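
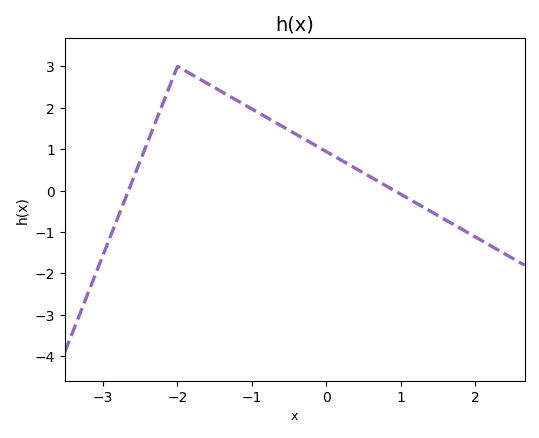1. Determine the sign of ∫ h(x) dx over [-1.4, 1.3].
positive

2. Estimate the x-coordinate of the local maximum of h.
-2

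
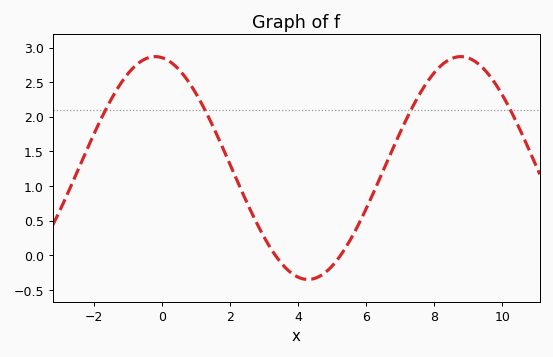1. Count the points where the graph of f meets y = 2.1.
4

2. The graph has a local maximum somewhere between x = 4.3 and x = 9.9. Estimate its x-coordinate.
8.8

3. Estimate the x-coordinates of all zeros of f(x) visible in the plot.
3.4, 5.2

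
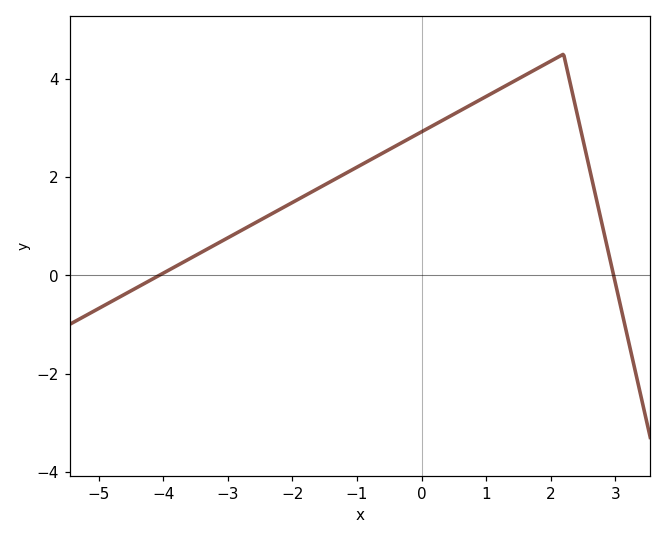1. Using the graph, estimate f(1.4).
3.92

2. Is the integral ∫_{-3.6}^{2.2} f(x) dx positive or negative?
positive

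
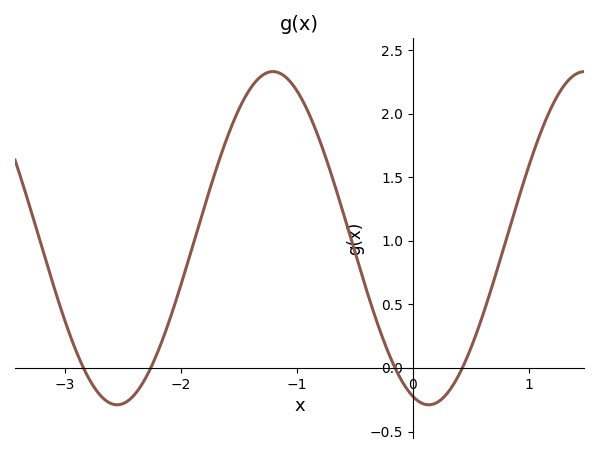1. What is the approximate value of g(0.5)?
0.15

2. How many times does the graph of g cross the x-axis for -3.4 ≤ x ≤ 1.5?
4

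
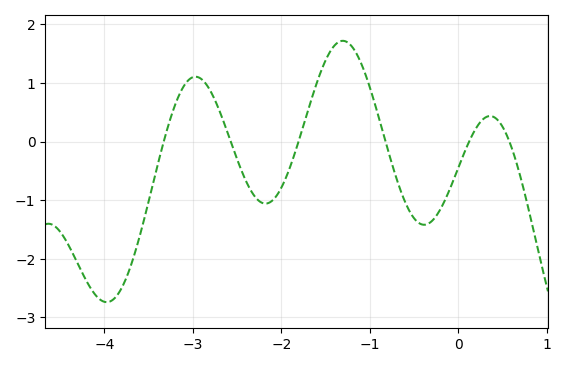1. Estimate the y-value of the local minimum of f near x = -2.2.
-1.06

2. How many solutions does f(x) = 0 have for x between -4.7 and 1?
6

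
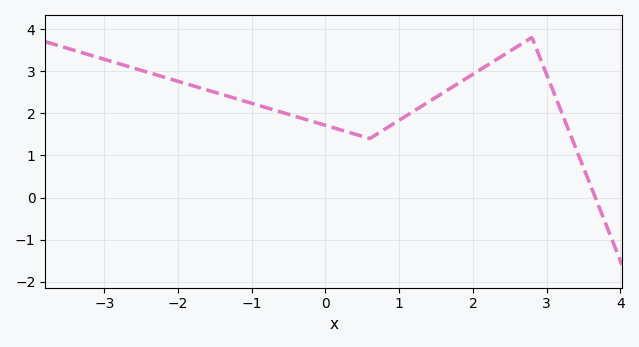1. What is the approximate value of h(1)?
1.8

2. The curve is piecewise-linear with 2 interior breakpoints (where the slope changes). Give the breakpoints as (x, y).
(0.6, 1.4); (2.8, 3.8)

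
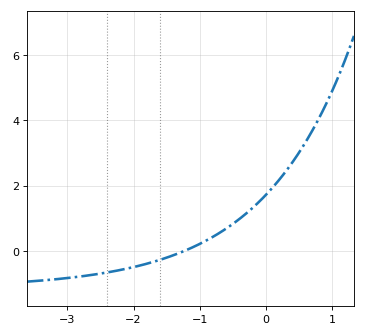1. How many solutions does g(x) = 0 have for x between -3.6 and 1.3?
1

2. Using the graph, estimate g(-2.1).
-0.54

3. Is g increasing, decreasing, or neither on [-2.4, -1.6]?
increasing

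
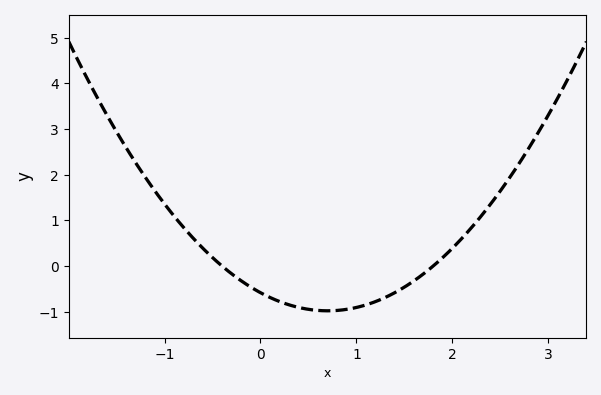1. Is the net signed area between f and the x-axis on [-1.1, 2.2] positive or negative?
negative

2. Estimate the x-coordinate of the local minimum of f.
0.7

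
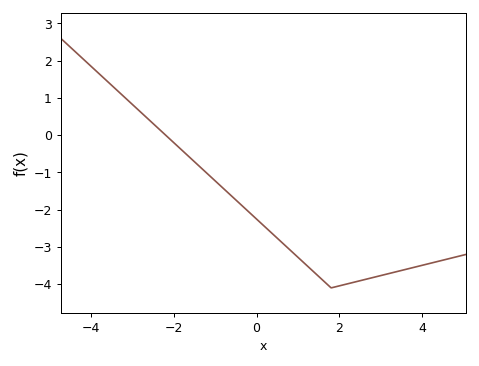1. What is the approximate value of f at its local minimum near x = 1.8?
-4.1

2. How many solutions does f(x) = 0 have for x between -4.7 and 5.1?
1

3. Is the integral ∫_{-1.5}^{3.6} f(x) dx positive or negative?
negative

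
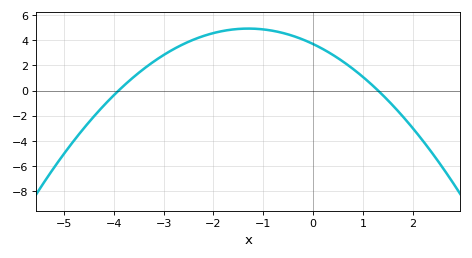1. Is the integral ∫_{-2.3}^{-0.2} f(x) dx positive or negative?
positive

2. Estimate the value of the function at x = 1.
1.07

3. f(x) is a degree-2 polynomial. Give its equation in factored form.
y = -0.73(x + 3.9)(x - 1.3)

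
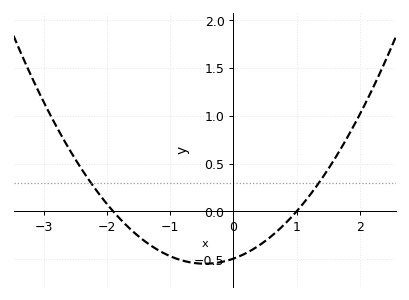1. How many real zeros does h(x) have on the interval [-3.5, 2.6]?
2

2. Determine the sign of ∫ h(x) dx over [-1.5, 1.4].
negative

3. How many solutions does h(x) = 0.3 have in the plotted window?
2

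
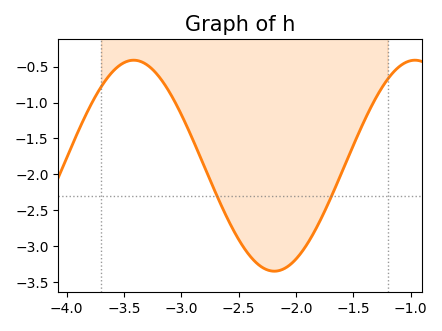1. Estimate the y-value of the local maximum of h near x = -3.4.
-0.4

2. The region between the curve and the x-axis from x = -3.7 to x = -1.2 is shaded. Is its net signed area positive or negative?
negative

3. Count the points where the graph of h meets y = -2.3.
2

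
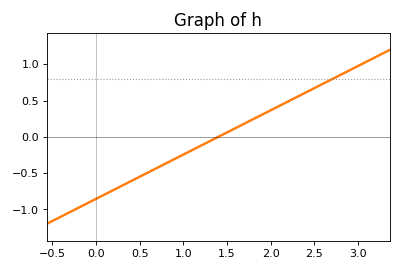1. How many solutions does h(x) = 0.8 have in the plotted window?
1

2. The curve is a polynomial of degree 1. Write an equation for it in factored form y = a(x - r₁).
y = 0.61(x - 1.4)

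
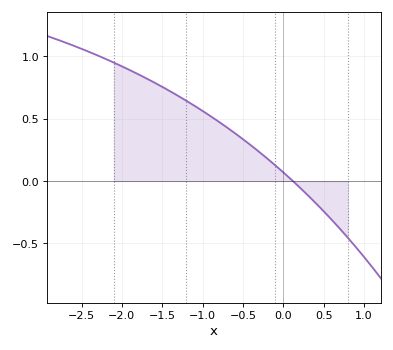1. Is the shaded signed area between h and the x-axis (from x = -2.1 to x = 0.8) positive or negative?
positive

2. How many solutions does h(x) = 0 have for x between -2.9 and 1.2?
1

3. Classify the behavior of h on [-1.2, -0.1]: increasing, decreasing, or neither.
decreasing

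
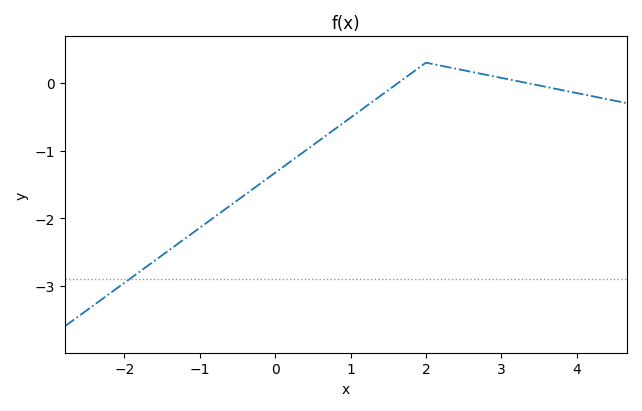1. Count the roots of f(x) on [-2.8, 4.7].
2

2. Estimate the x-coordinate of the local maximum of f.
2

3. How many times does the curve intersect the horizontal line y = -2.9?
1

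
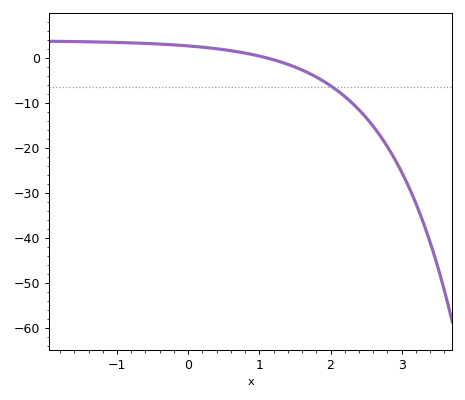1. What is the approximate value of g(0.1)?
3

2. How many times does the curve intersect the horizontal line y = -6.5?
1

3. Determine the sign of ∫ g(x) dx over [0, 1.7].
positive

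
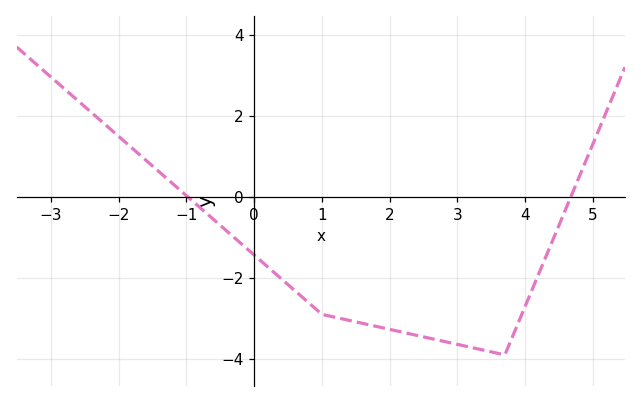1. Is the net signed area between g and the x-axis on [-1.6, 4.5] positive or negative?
negative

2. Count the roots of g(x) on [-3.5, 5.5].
2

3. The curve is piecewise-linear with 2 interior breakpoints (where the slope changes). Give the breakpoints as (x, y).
(1, -2.9); (3.7, -3.9)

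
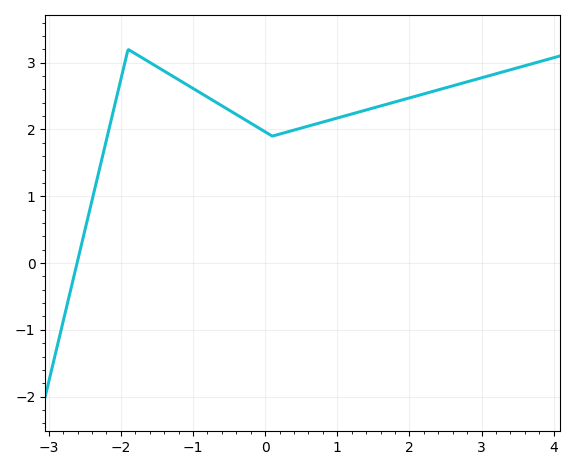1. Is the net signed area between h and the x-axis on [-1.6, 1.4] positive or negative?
positive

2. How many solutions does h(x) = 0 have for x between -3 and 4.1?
1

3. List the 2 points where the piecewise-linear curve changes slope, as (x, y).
(-1.9, 3.2); (0.1, 1.9)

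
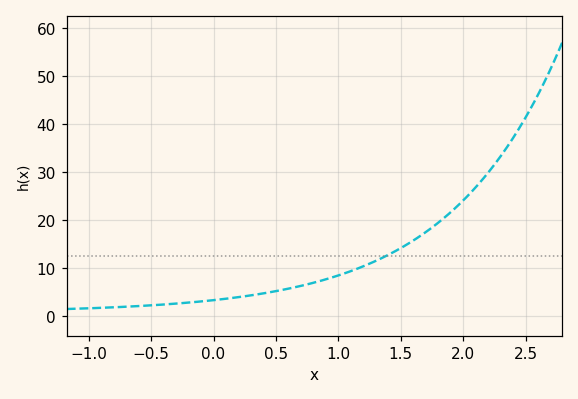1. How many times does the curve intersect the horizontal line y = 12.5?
1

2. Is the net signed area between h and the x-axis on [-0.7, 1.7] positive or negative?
positive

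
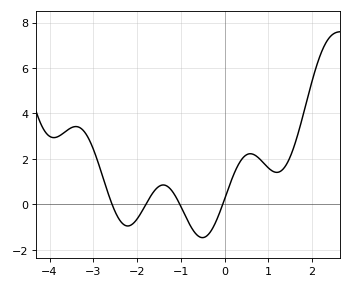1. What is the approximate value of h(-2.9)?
1.9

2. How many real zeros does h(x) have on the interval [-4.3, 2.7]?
4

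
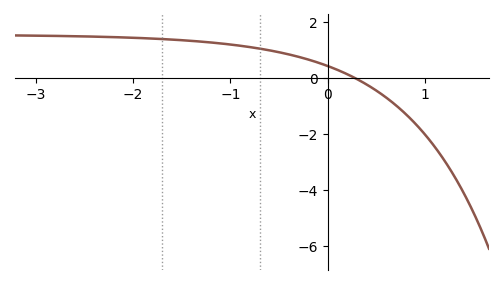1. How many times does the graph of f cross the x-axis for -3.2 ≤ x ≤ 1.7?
1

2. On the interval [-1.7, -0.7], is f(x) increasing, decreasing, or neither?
decreasing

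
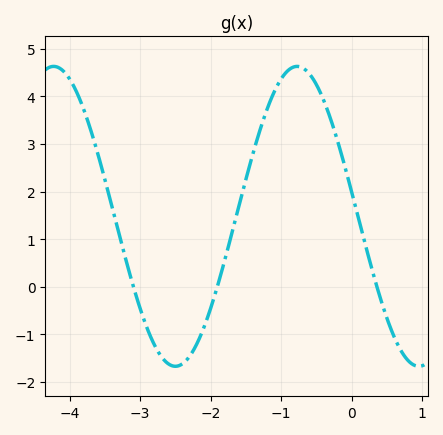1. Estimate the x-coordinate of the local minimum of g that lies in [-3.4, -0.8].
-2.5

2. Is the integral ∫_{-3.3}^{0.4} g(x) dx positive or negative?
positive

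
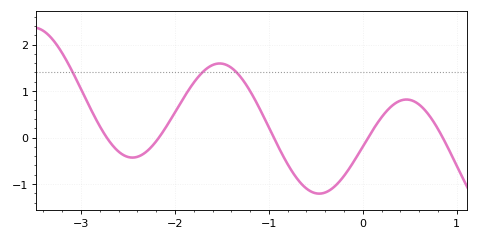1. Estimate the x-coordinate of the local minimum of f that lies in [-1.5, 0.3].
-0.463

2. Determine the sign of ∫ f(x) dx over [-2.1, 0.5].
positive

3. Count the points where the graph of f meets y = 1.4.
3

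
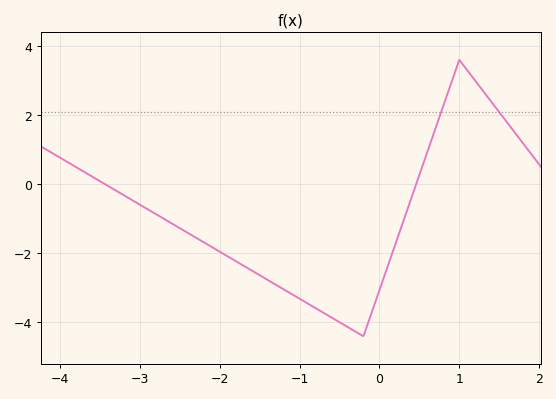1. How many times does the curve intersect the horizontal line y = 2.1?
2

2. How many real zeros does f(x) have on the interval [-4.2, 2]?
2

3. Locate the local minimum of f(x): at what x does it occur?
-0.2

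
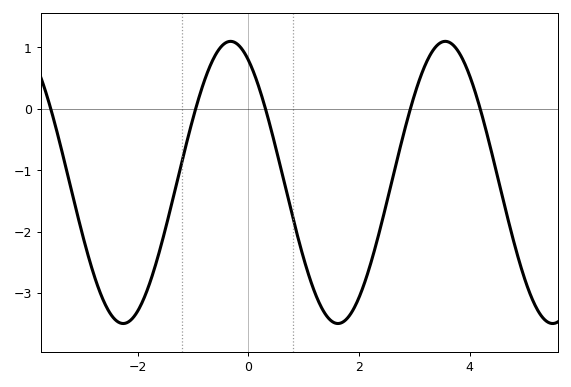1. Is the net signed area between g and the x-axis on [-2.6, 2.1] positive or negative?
negative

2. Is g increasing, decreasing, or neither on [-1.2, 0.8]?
neither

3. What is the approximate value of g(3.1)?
0.5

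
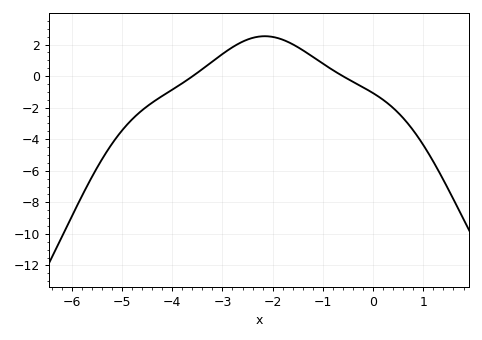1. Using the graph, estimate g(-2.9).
1.6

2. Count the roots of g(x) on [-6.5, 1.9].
2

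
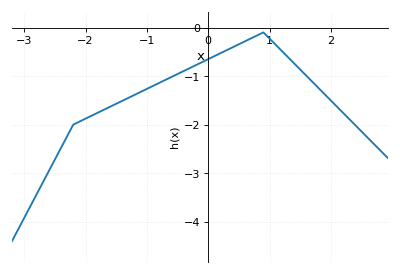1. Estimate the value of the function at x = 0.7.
-0.2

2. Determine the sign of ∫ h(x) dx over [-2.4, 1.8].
negative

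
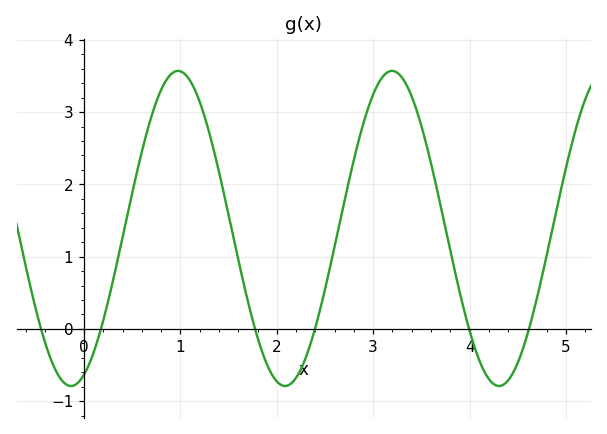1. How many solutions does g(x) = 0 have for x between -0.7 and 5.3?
6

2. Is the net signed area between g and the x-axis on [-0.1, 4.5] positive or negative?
positive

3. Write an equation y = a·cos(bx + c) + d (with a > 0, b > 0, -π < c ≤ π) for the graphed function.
y = 2.18cos(2.83x - 2.76) + 1.39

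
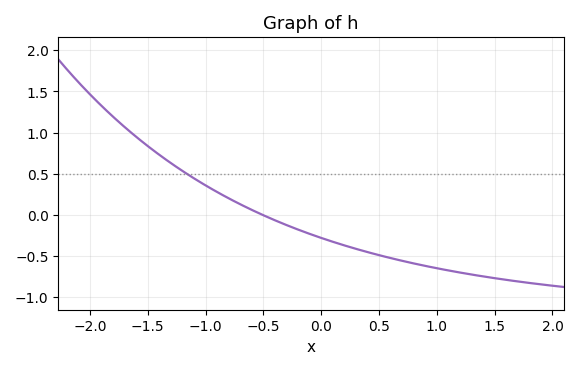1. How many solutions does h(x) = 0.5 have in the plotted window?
1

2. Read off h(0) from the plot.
-0.28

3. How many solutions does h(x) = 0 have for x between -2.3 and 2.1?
1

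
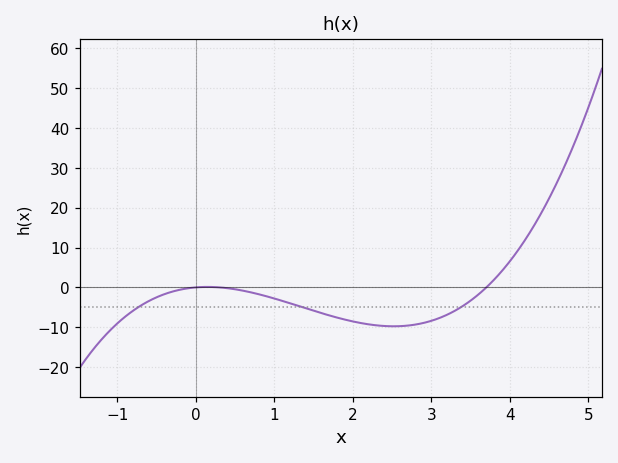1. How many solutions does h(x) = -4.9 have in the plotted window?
3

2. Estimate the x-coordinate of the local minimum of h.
2.52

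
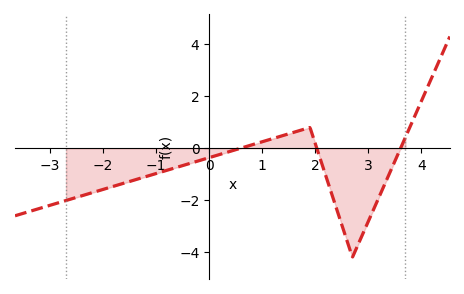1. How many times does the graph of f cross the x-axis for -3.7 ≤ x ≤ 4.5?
3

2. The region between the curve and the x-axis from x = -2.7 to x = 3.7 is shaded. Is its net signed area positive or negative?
negative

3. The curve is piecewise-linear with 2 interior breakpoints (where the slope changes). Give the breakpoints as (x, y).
(1.9, 0.8); (2.7, -4.2)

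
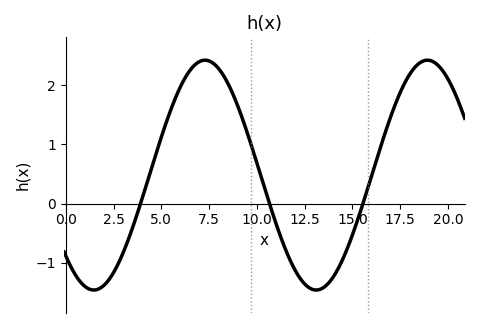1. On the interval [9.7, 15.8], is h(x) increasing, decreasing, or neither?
neither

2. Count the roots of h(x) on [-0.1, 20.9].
3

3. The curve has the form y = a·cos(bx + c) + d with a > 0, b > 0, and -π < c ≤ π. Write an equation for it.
y = 1.94cos(0.54x + 2.35) + 0.48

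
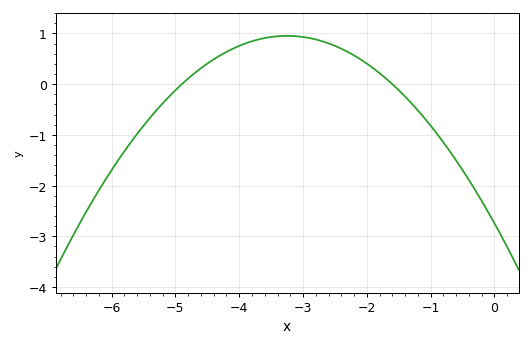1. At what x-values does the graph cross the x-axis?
-4.9, -1.6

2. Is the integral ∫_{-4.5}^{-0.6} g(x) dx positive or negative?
positive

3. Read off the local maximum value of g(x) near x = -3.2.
0.953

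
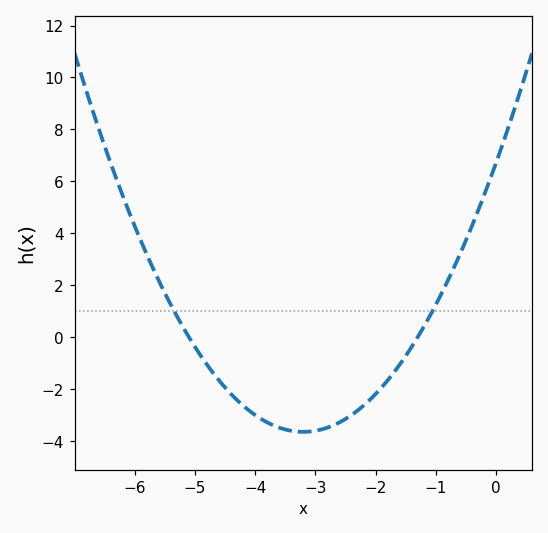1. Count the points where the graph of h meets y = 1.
2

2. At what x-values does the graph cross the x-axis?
-5.1, -1.3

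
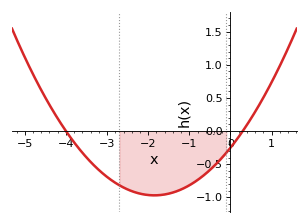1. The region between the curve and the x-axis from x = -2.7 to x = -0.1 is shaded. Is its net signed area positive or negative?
negative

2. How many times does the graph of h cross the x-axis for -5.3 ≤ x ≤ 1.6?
2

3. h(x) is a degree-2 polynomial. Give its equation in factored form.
y = 0.21(x + 4)(x - 0.3)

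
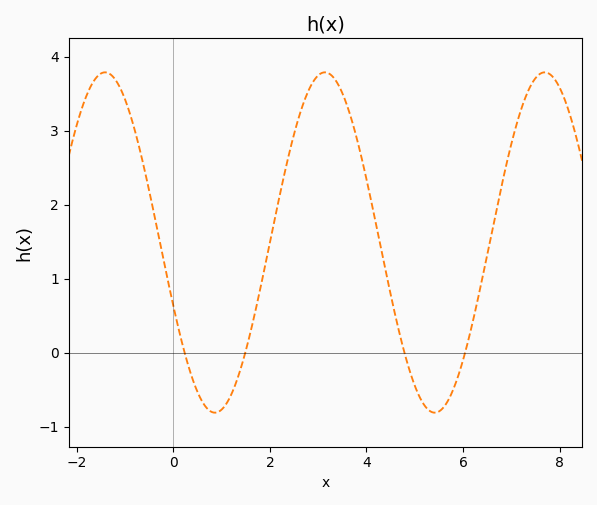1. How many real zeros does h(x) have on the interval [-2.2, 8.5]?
4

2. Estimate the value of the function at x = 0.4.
-0.4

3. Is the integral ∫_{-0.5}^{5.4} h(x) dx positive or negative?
positive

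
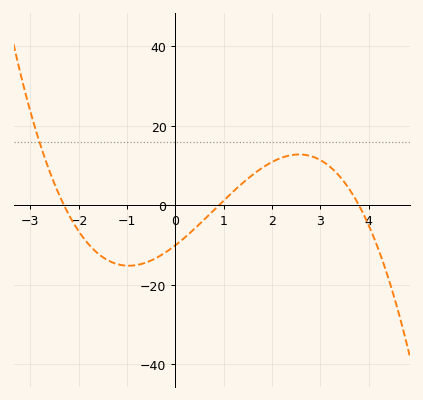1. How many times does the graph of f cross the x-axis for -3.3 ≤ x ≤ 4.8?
3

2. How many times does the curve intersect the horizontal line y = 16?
1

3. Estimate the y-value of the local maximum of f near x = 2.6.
12.8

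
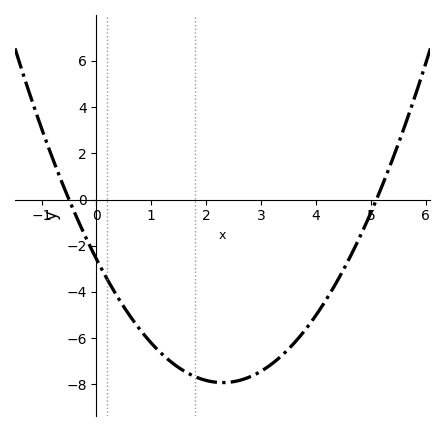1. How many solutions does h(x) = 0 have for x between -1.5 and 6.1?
2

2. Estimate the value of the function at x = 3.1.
-7.27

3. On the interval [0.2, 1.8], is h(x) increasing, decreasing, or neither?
decreasing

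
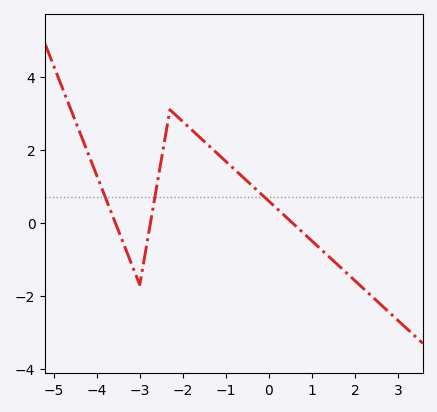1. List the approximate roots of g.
-3.57, -2.75, 0.544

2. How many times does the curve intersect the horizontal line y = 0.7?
3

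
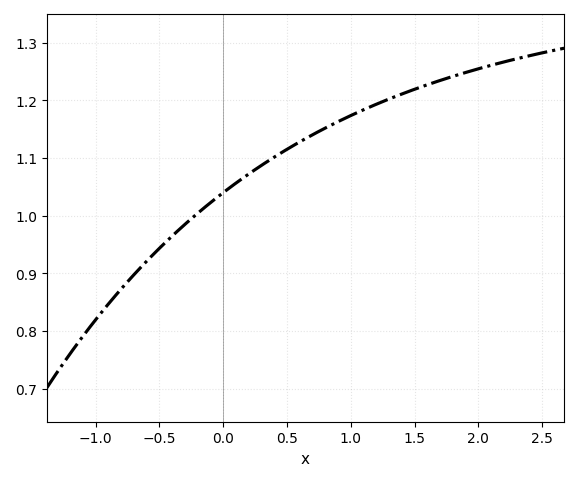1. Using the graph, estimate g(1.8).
1.24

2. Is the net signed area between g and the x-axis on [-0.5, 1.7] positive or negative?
positive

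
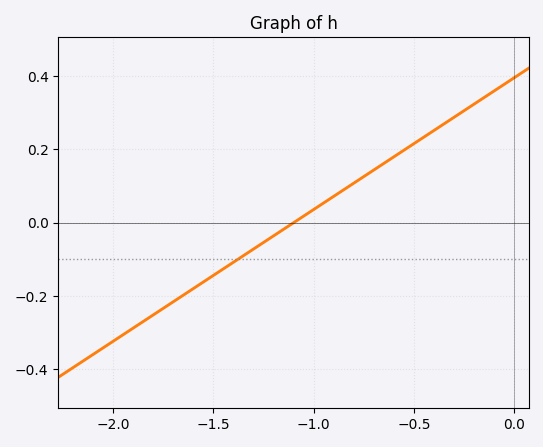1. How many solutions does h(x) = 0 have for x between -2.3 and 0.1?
1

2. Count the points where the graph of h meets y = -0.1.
1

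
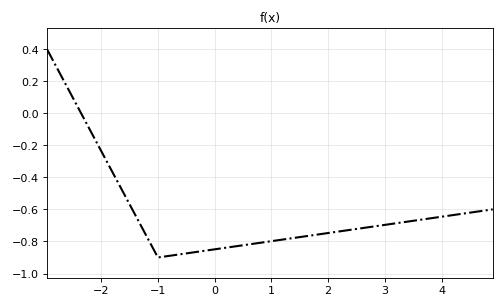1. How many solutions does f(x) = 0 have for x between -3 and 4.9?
1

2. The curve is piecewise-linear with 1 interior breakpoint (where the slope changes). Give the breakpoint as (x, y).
(-1, -0.9)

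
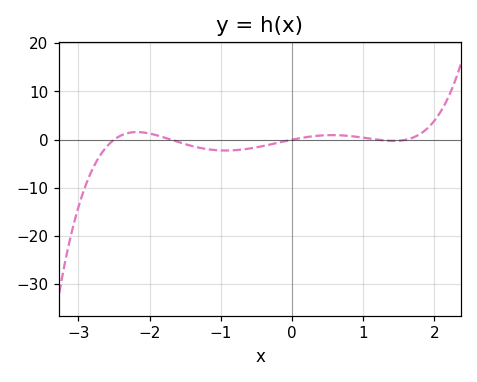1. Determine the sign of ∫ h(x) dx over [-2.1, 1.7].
negative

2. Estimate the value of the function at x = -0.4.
-1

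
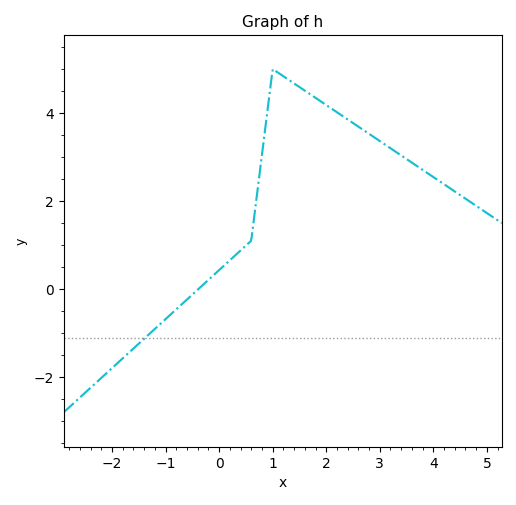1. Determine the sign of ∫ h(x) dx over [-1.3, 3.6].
positive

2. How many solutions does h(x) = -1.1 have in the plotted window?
1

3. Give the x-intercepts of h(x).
-0.388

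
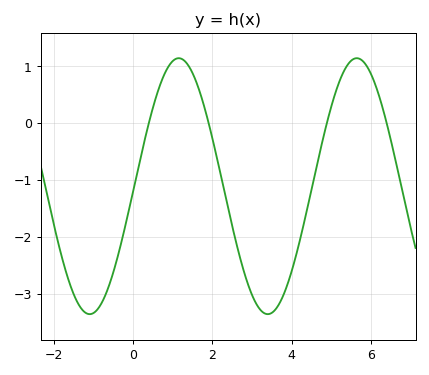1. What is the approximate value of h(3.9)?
-2.8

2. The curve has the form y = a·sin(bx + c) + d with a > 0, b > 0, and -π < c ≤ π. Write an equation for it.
y = 2.25sin(1.4x - 0.04) - 1.11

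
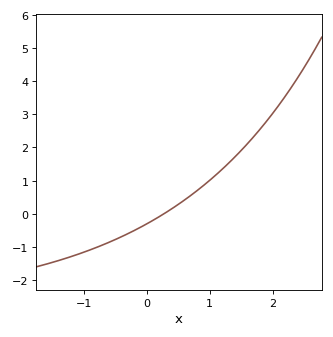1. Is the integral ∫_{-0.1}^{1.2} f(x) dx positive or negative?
positive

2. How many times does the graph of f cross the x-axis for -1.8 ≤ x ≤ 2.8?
1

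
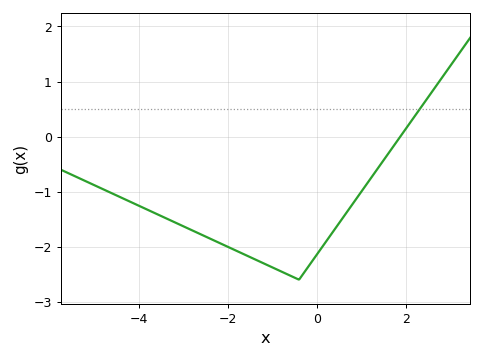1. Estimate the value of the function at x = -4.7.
-1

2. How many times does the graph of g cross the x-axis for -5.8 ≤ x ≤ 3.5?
1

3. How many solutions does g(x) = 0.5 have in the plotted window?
1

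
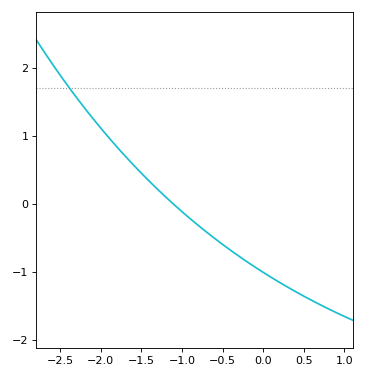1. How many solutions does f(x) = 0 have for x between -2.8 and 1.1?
1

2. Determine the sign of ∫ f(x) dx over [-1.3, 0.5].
negative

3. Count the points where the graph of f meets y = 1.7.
1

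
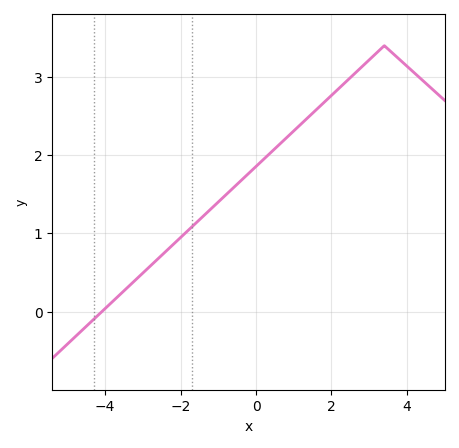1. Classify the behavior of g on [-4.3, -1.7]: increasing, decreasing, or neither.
increasing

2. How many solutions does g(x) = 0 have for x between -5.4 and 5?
1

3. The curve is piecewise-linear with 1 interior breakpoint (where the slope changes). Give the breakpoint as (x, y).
(3.4, 3.4)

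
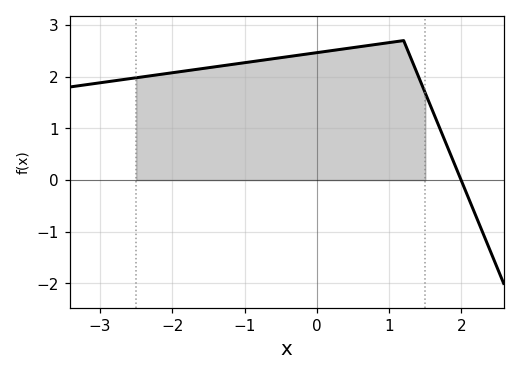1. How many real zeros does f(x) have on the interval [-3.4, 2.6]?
1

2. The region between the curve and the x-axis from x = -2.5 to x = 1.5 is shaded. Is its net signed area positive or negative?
positive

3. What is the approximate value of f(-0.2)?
2.4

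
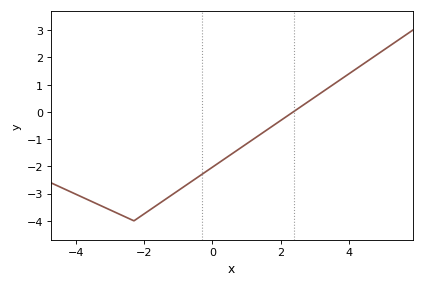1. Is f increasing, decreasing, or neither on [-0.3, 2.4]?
increasing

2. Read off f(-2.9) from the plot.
-3.66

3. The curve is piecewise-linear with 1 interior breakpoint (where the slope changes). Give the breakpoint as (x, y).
(-2.3, -4)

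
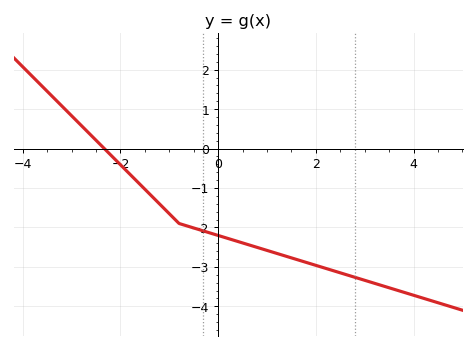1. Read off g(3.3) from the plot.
-3.45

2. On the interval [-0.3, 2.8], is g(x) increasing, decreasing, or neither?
decreasing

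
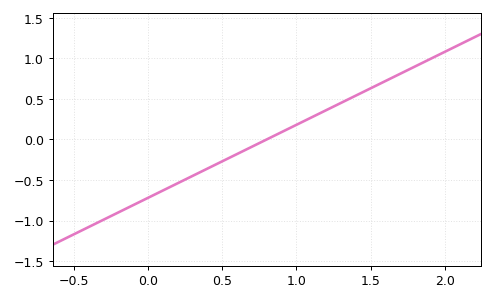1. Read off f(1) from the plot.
0.2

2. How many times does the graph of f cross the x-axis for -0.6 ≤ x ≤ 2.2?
1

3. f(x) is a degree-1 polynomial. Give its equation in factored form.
y = 0.9(x - 0.8)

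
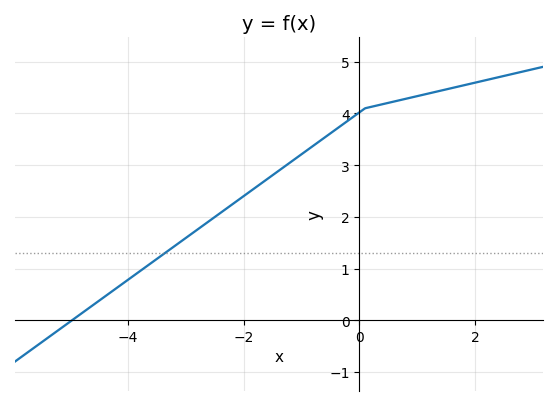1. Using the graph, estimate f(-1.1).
3.1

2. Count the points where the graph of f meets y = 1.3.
1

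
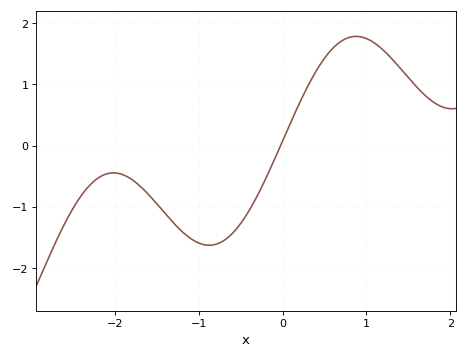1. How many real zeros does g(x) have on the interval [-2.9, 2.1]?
1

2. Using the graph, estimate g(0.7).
1.7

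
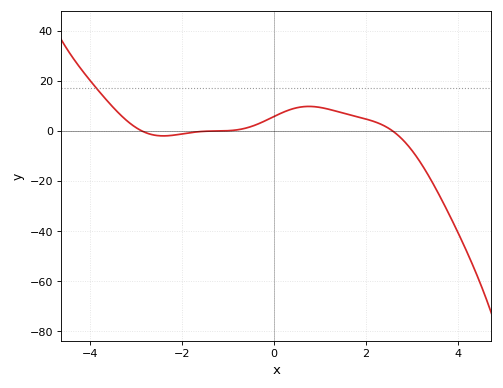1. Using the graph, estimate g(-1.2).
-0.102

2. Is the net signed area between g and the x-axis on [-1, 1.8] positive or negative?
positive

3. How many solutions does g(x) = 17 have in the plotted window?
1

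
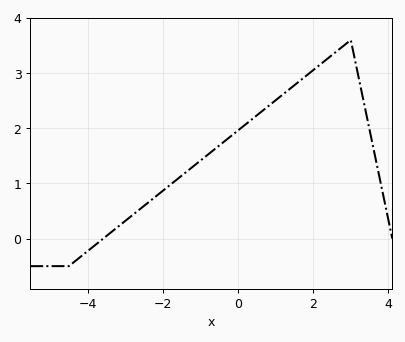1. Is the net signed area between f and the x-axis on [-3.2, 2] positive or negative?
positive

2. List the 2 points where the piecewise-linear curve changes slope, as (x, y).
(-4.5, -0.5); (3, 3.6)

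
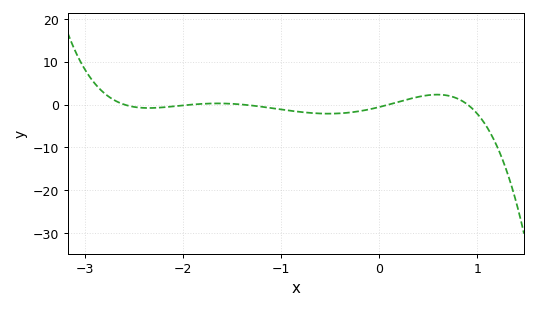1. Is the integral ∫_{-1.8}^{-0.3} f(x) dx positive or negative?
negative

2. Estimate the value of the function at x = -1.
-1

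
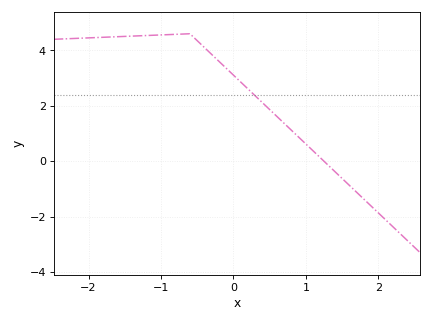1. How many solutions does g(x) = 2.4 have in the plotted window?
1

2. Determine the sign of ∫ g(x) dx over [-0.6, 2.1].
positive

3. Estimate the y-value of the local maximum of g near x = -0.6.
4.6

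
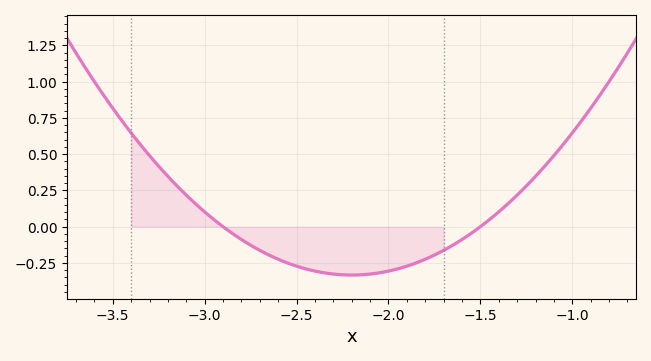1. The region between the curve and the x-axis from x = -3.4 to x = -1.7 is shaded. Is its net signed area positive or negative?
negative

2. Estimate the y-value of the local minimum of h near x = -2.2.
-0.34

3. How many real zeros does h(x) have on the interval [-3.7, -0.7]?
2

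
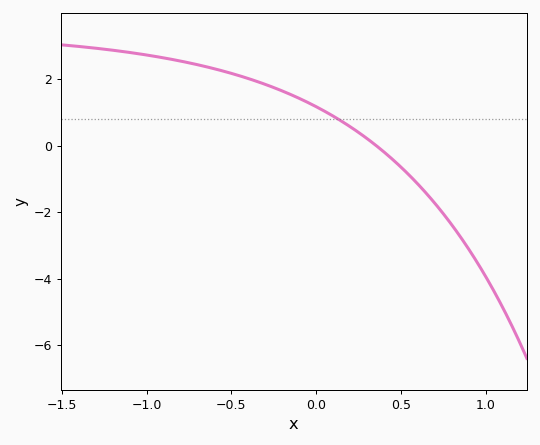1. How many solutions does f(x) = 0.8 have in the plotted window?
1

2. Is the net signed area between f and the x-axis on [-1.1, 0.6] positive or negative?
positive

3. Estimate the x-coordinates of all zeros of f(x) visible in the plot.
0.354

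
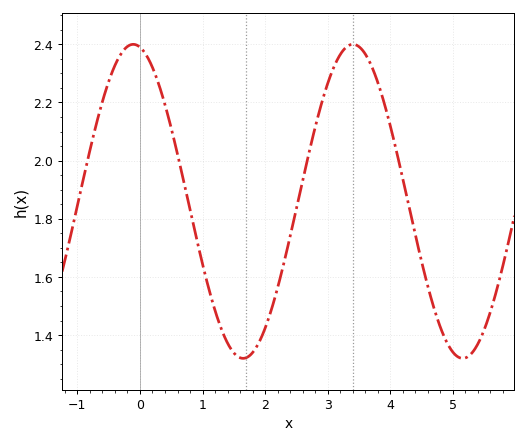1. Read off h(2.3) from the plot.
1.64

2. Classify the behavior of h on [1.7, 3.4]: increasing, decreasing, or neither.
increasing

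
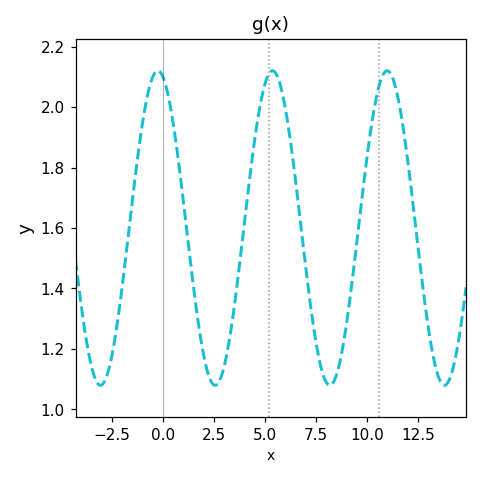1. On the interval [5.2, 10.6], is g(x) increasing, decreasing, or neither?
neither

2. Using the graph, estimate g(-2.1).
1.34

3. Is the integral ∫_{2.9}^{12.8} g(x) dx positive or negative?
positive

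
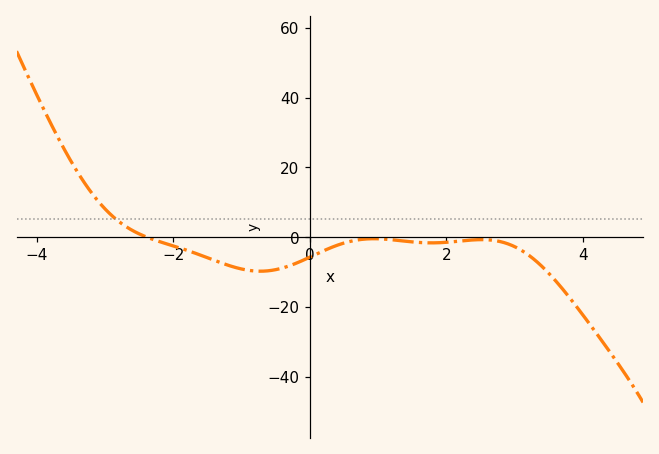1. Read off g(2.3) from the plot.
-0.902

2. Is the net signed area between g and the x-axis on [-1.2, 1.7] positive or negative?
negative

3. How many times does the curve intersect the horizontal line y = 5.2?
1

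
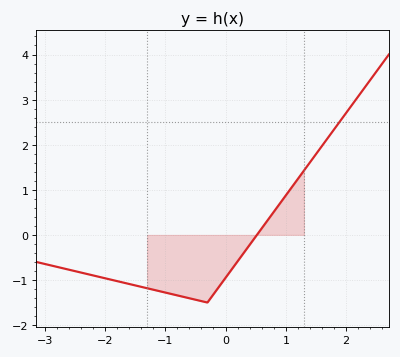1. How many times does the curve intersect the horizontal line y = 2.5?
1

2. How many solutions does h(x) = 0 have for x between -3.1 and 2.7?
1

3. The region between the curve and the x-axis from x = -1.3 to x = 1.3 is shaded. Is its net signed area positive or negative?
negative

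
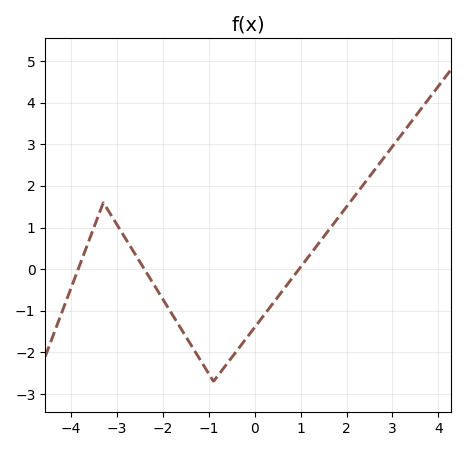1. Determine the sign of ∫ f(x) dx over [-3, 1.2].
negative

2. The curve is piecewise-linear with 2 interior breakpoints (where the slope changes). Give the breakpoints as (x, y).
(-3.3, 1.6); (-0.9, -2.7)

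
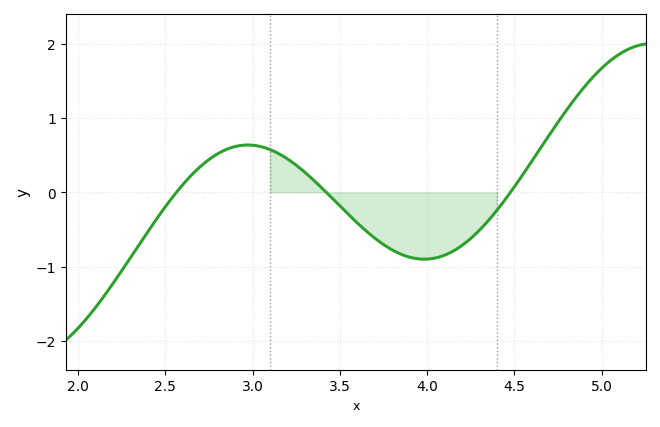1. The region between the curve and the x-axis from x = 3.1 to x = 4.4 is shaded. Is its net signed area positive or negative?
negative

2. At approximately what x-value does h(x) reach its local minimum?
3.98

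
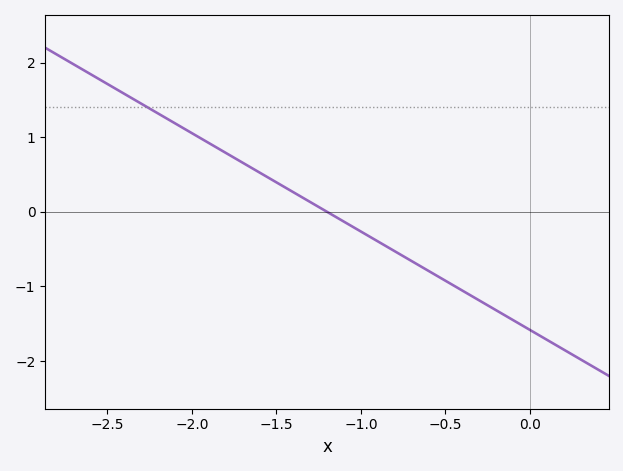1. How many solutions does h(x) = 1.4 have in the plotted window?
1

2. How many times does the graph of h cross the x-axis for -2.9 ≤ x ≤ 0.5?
1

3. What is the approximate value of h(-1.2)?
0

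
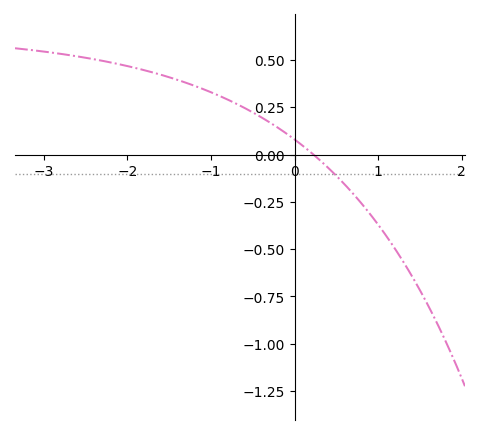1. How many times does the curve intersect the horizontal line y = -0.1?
1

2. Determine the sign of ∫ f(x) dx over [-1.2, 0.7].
positive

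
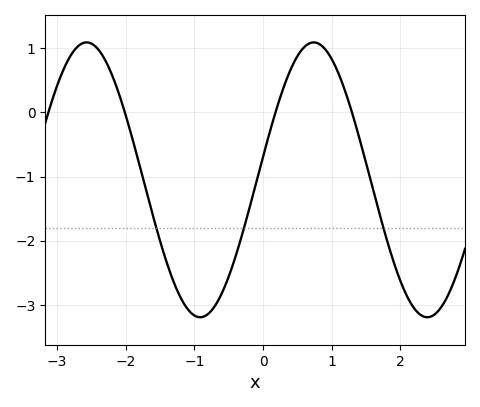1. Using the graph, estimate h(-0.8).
-3.14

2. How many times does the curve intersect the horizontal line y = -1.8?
3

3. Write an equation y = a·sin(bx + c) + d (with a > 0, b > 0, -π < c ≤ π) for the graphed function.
y = 2.14sin(1.9x + 0.17) - 1.05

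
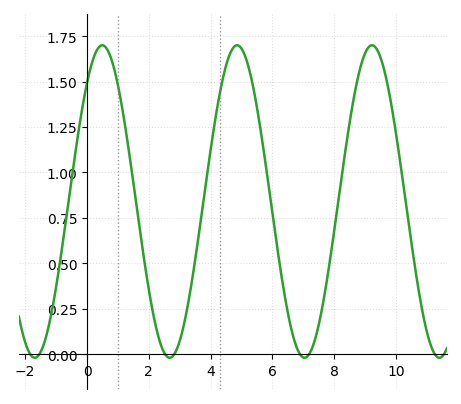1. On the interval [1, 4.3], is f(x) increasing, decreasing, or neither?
neither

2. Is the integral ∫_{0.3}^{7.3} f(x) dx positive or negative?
positive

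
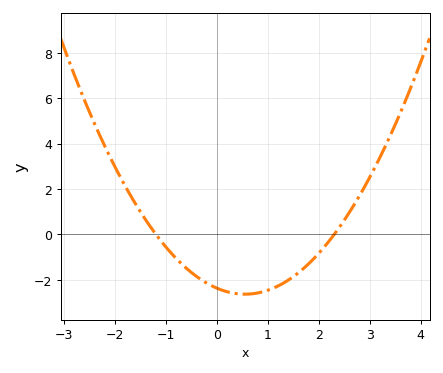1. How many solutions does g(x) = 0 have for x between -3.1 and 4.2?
2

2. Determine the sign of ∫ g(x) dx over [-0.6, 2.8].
negative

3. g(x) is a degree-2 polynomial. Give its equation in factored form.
y = 0.86(x + 1.2)(x - 2.3)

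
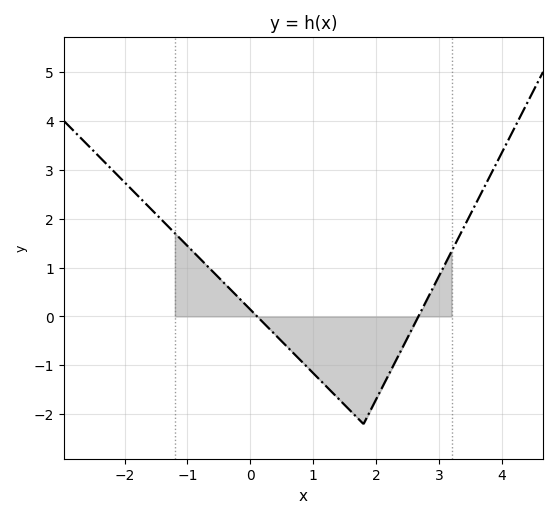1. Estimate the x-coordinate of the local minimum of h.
1.8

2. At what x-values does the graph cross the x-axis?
0.2, 2.6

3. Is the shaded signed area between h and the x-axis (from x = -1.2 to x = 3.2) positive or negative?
negative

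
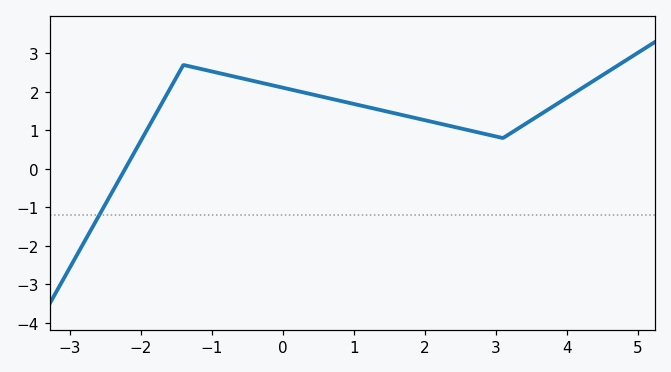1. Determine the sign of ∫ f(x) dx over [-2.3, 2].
positive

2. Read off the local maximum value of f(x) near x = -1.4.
2.7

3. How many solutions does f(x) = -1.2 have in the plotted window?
1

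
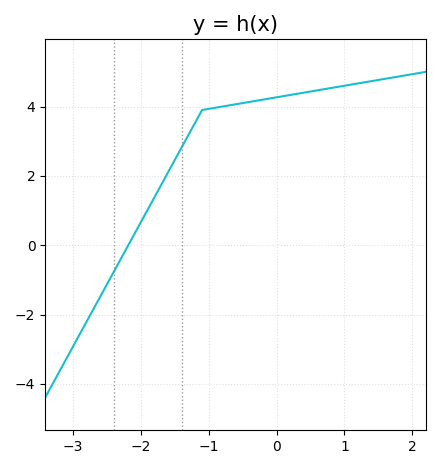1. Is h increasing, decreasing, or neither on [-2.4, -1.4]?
increasing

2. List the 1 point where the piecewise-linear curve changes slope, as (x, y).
(-1.1, 3.9)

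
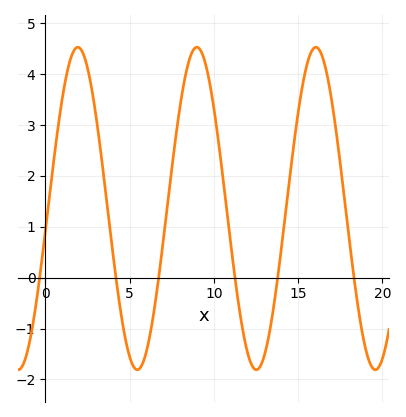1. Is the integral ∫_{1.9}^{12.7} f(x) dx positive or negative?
positive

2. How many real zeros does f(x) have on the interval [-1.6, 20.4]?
6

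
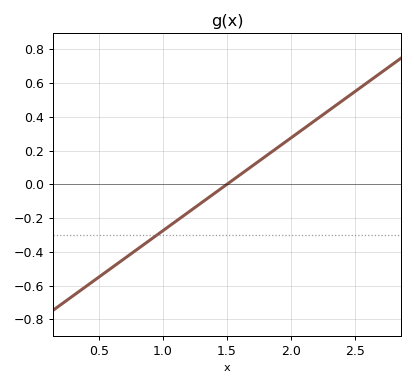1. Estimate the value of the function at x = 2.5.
0.55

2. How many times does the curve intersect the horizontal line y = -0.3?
1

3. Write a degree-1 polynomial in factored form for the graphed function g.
y = 0.55(x - 1.5)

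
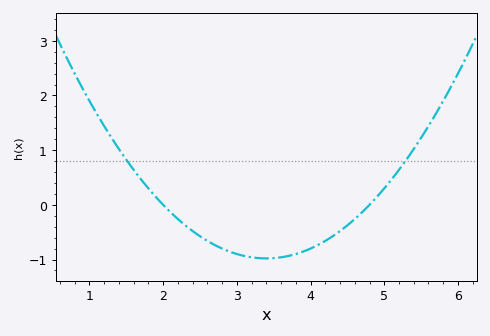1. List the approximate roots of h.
2, 4.8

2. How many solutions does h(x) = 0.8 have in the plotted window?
2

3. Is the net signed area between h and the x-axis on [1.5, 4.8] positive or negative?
negative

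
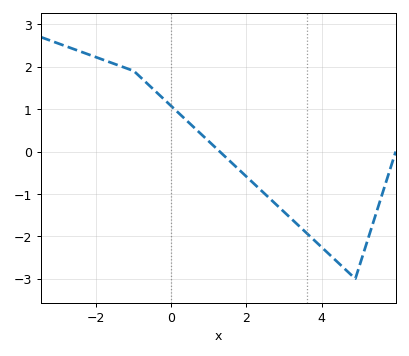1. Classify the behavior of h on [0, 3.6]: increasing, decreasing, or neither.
decreasing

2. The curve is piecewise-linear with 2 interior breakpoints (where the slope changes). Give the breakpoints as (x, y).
(-1, 1.9); (4.9, -3)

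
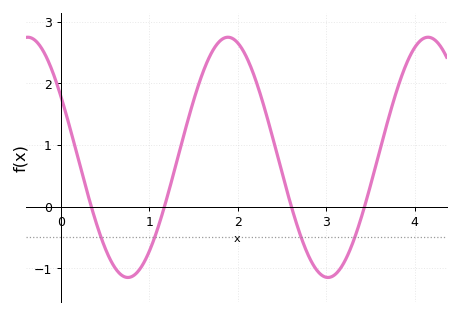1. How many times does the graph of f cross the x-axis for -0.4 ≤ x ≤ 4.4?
4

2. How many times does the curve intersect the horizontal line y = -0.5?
4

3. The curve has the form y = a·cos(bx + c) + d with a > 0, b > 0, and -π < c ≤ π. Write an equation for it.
y = 1.95cos(2.8x + 1) + 0.8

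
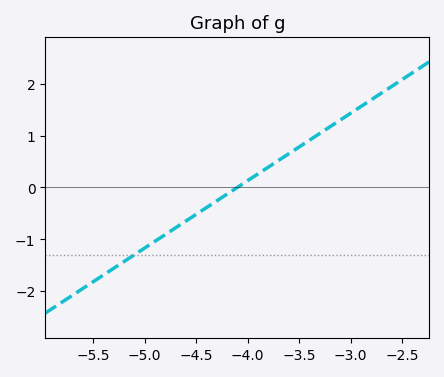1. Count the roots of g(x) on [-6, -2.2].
1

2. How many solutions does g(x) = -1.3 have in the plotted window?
1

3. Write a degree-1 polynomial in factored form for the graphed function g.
y = 1.3(x + 4.1)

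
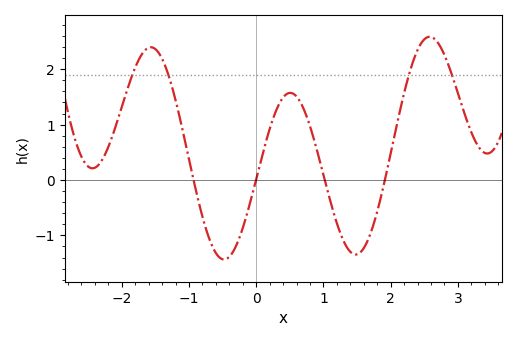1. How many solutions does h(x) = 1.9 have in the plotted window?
4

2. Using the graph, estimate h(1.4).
-1.3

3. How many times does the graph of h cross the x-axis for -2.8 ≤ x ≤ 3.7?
4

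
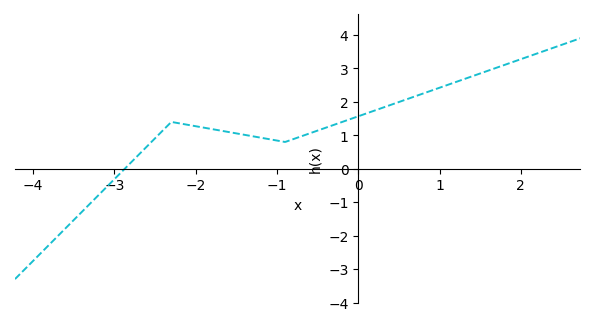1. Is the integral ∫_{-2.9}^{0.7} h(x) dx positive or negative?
positive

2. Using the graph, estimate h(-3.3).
-1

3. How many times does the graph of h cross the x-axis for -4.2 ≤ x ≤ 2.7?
1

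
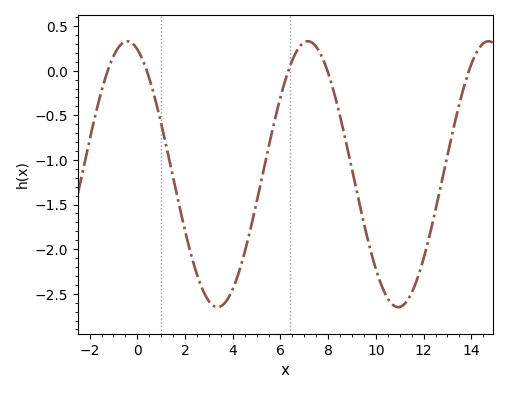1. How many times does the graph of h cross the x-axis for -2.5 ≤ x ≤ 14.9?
5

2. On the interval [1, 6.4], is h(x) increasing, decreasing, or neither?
neither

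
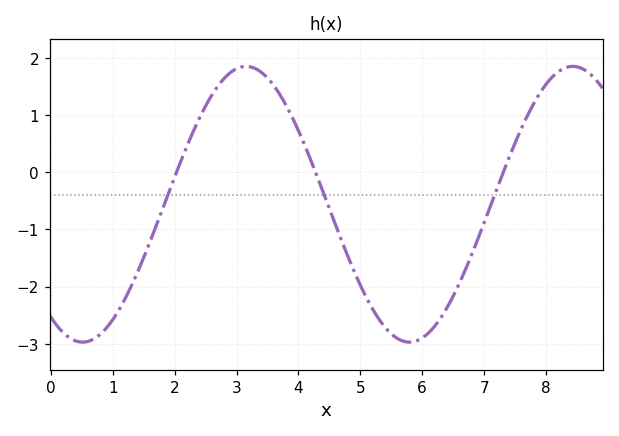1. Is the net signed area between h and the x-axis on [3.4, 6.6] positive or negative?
negative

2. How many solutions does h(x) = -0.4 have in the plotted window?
3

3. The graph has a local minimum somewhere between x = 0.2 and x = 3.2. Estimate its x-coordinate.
0.6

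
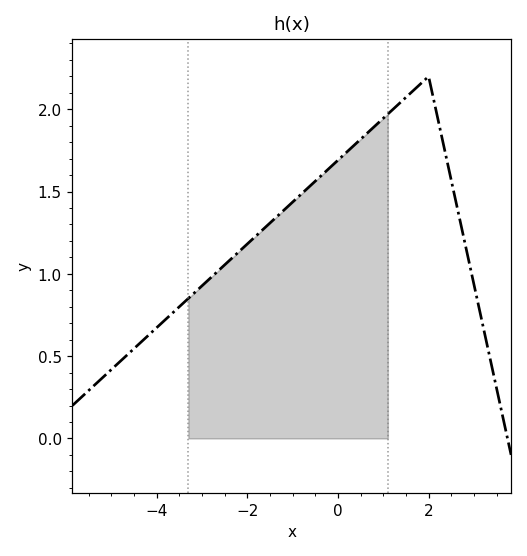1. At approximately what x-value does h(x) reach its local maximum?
2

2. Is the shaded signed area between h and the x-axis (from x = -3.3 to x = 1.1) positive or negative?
positive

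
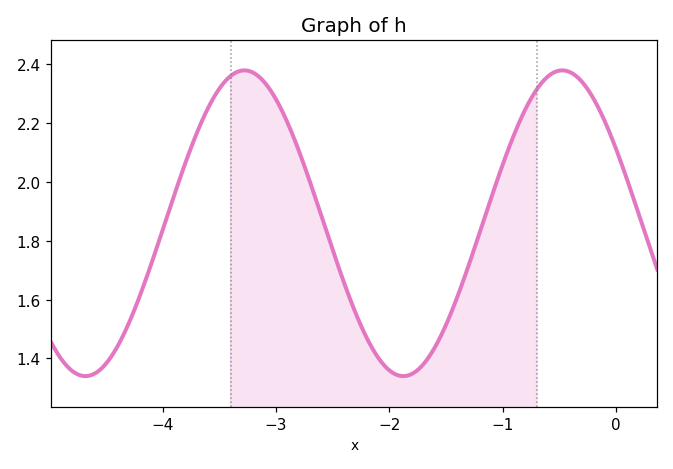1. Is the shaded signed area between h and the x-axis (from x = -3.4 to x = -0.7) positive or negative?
positive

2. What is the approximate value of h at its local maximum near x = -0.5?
2.38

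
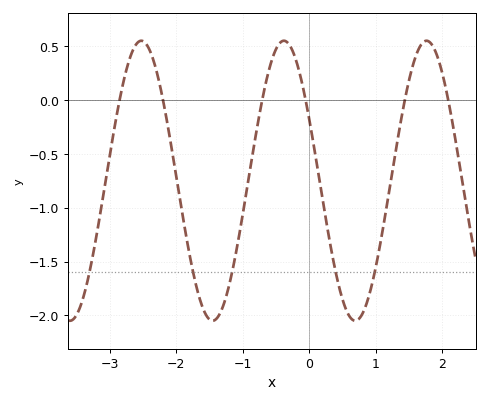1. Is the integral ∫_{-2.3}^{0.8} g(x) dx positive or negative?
negative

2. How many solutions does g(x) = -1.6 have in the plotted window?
5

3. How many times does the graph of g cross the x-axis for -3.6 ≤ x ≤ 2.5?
6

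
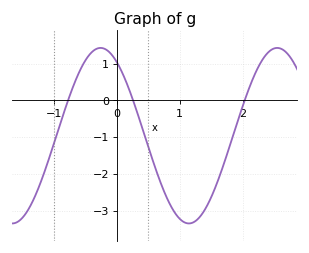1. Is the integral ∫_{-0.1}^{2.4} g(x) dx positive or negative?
negative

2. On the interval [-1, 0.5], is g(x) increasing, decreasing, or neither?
neither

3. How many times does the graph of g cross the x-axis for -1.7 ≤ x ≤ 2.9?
3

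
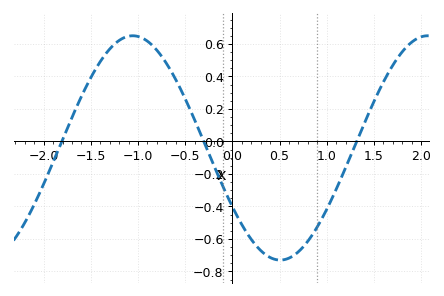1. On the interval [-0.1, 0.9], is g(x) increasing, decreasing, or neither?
neither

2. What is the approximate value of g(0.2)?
-0.6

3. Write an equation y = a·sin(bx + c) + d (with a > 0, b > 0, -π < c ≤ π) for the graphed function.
y = 0.69sin(2x - 2.6) - 0.04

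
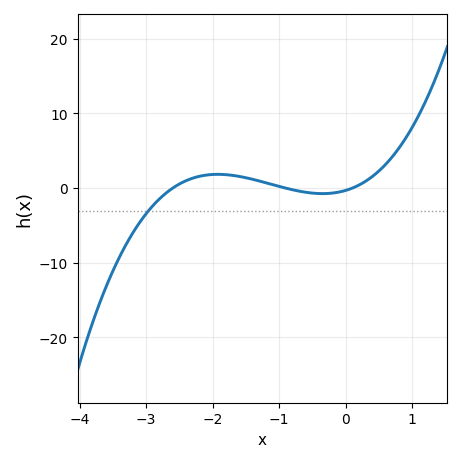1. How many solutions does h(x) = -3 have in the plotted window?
1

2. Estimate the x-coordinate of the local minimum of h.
-0.3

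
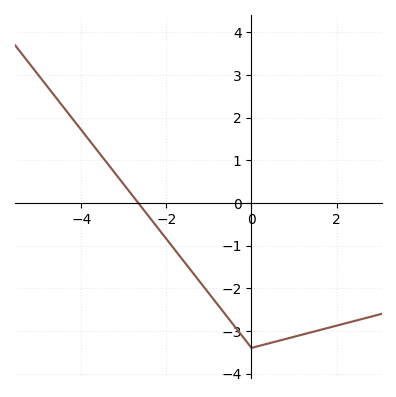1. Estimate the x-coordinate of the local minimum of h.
0.001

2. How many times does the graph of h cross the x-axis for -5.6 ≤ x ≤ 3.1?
1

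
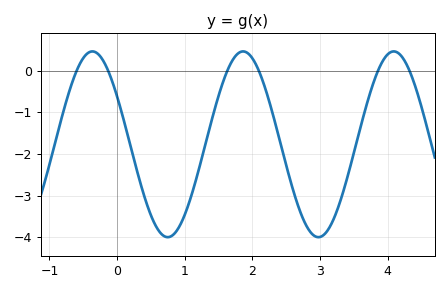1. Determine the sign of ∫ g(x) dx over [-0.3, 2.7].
negative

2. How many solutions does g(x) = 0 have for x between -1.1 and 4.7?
6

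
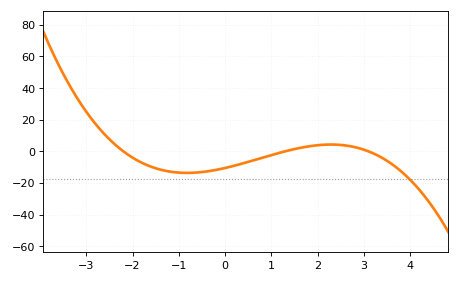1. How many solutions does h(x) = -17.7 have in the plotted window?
1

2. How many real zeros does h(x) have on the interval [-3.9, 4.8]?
3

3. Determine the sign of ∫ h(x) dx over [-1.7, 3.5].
negative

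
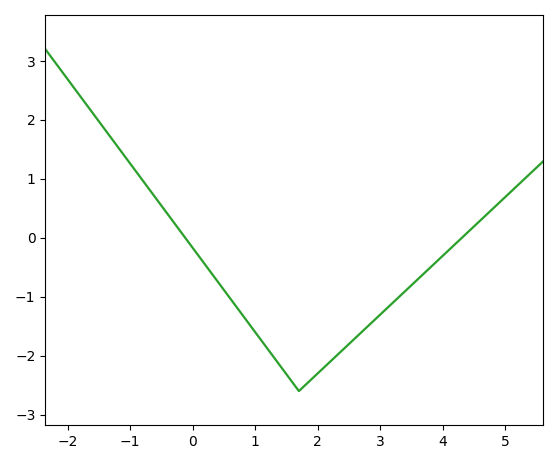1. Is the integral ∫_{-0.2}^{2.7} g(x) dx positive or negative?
negative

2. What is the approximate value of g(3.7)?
-0.608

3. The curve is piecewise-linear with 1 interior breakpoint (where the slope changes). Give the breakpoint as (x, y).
(1.7, -2.6)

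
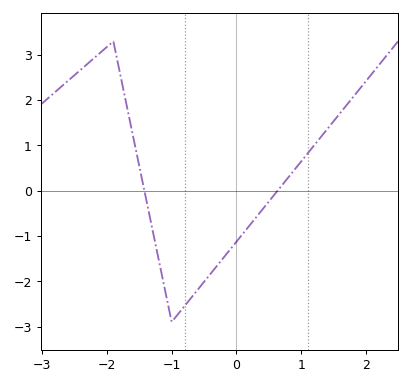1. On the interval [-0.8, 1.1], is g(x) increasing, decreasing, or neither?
increasing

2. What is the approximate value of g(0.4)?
-0.4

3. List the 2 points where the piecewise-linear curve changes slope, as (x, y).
(-1.9, 3.3); (-1, -2.9)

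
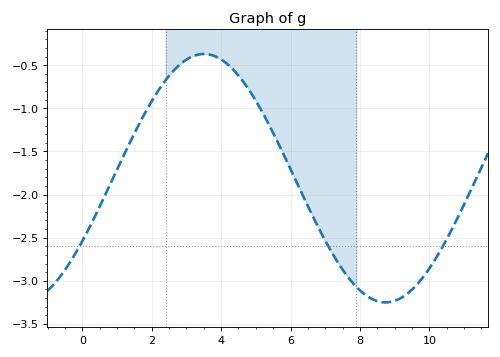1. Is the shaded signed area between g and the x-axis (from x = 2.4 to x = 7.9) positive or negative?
negative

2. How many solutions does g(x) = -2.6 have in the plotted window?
3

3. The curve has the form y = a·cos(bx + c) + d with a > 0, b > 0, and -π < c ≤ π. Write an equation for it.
y = 1.44cos(0.6x - 2.1) - 1.81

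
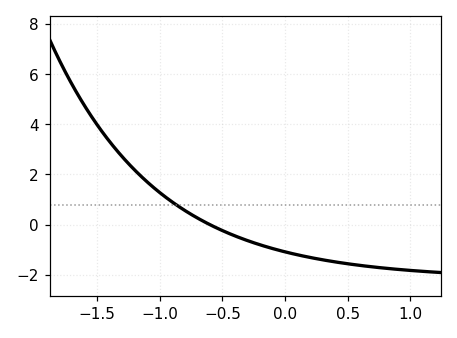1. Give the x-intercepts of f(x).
-0.602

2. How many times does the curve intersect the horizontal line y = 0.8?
1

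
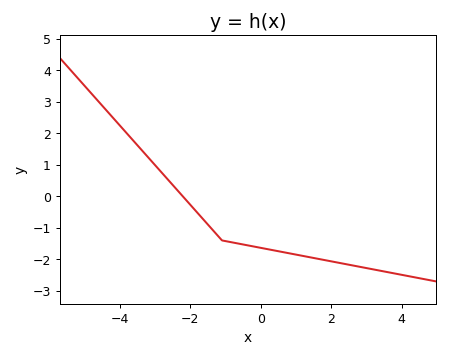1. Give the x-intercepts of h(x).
-2.2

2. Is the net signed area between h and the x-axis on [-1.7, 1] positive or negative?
negative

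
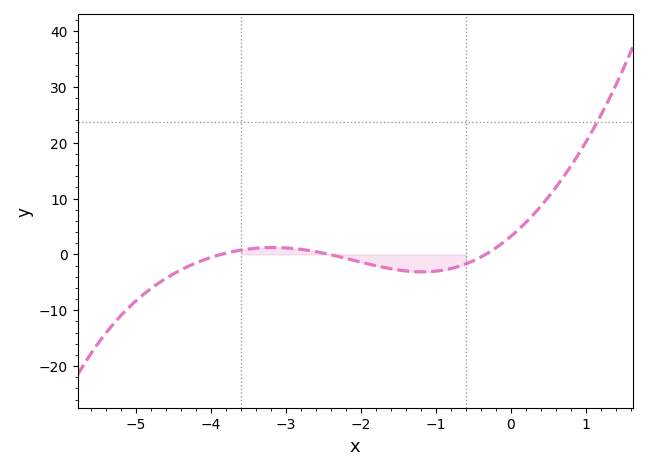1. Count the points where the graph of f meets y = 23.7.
1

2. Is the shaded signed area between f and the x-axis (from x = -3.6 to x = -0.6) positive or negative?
negative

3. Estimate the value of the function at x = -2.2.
-1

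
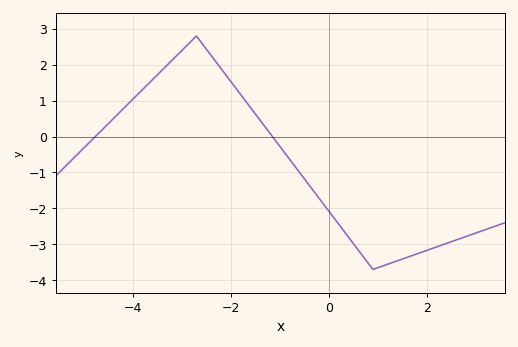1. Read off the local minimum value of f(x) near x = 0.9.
-3.7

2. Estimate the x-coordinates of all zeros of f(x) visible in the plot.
-4.8, -1.2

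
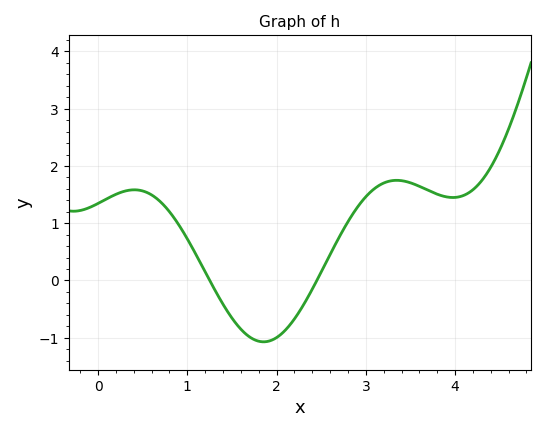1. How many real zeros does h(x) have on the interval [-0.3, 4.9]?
2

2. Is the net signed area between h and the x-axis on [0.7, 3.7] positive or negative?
positive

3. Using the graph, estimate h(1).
0.727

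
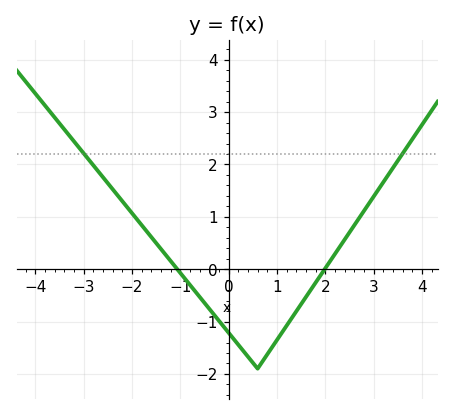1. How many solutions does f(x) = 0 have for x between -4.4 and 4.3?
2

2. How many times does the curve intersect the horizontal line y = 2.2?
2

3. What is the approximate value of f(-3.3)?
2.6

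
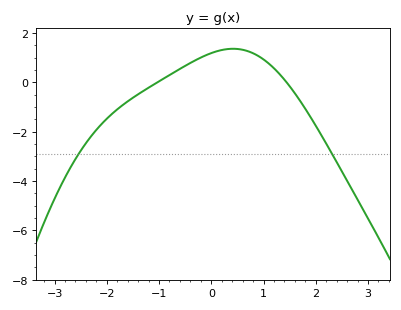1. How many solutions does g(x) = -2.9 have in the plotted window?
2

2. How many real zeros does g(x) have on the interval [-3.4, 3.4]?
2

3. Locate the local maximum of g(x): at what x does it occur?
0.418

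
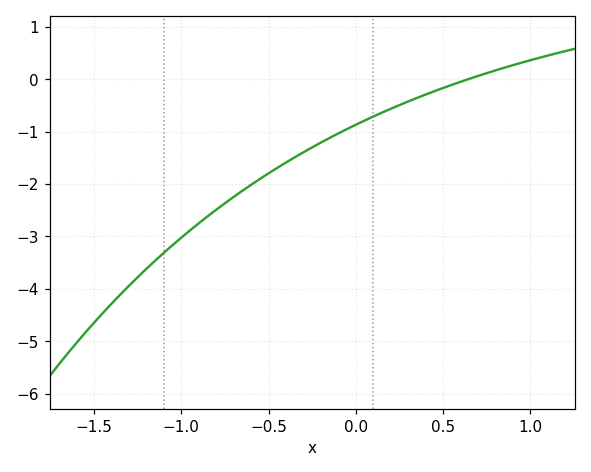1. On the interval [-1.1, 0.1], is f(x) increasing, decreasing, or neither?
increasing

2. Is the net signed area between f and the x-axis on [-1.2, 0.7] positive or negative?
negative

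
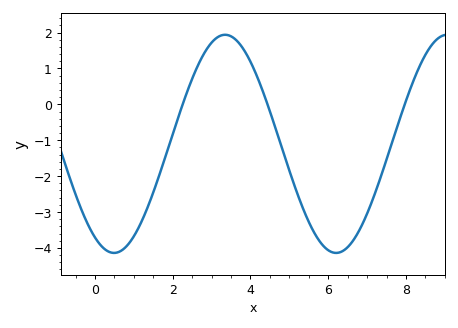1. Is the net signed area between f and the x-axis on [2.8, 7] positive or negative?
negative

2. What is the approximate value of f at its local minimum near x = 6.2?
-4.1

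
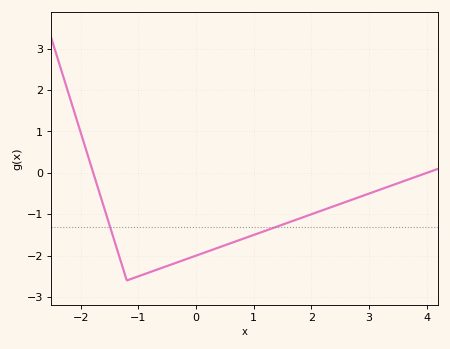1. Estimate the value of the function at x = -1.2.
-2.6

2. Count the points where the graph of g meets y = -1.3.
2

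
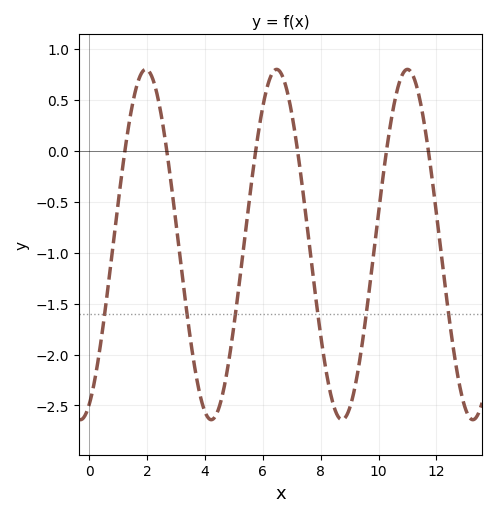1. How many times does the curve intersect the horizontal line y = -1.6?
6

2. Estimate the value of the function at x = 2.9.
-0.5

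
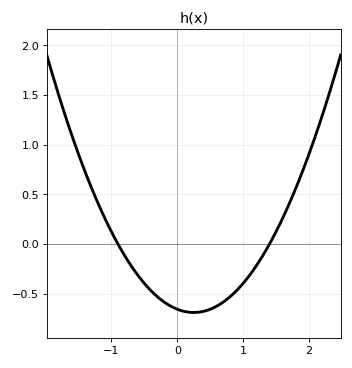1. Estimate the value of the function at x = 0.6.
-0.6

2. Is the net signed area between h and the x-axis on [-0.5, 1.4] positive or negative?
negative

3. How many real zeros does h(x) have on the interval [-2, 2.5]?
2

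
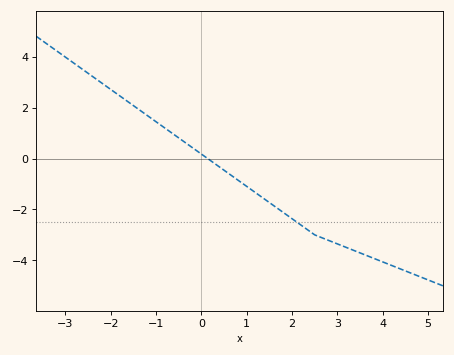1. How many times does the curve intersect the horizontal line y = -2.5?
1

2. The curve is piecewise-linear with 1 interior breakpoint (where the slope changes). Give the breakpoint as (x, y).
(2.5, -3)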